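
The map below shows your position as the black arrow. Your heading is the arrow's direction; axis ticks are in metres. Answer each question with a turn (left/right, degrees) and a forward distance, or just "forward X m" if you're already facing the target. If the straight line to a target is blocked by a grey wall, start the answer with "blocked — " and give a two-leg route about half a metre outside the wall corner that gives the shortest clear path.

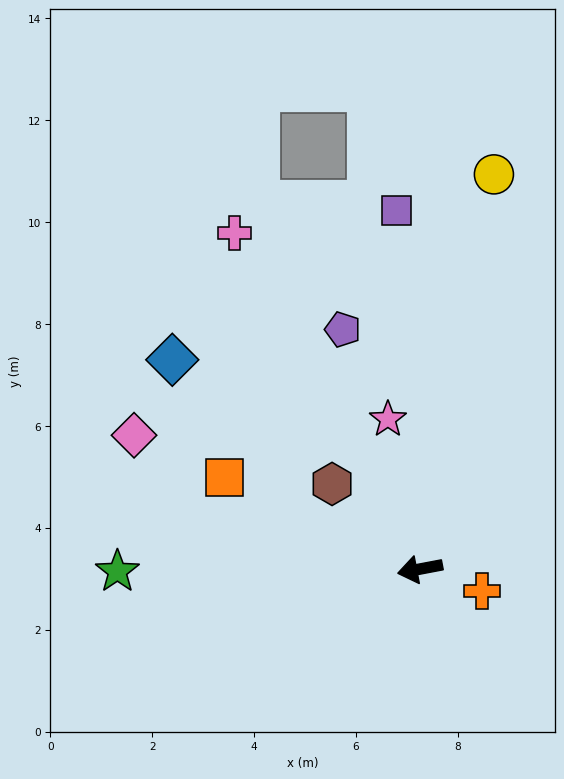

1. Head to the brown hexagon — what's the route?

turn right 55°, forward 2.4 m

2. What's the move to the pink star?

turn right 89°, forward 3.0 m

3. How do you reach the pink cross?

turn right 72°, forward 7.5 m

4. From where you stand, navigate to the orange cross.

turn left 150°, forward 1.3 m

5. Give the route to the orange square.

turn right 36°, forward 4.2 m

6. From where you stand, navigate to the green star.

turn right 10°, forward 5.9 m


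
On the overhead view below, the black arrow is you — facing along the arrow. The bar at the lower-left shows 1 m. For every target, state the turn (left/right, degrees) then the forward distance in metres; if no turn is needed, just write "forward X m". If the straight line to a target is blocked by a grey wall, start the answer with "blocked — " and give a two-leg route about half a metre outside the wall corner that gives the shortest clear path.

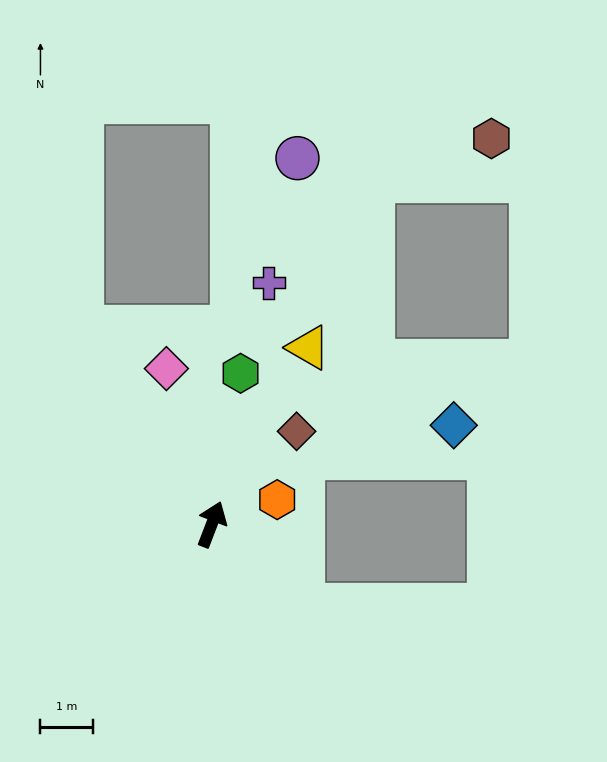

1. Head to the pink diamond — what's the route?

turn left 37°, forward 3.1 m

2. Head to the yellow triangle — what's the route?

turn right 8°, forward 3.8 m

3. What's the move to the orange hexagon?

turn right 48°, forward 1.3 m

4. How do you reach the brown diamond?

turn right 21°, forward 2.4 m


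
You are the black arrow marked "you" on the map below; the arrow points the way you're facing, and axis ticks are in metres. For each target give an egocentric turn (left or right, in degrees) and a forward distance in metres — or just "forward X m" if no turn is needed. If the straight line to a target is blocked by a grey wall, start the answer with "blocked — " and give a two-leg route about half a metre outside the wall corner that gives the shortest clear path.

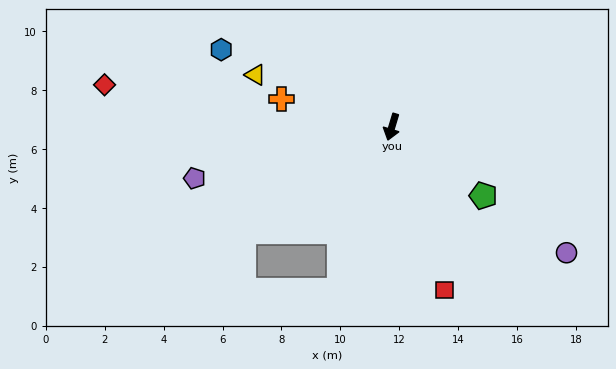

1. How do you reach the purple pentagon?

turn right 59°, forward 6.9 m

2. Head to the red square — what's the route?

turn left 35°, forward 5.8 m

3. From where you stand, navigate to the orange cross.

turn right 88°, forward 3.9 m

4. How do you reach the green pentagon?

turn left 70°, forward 3.9 m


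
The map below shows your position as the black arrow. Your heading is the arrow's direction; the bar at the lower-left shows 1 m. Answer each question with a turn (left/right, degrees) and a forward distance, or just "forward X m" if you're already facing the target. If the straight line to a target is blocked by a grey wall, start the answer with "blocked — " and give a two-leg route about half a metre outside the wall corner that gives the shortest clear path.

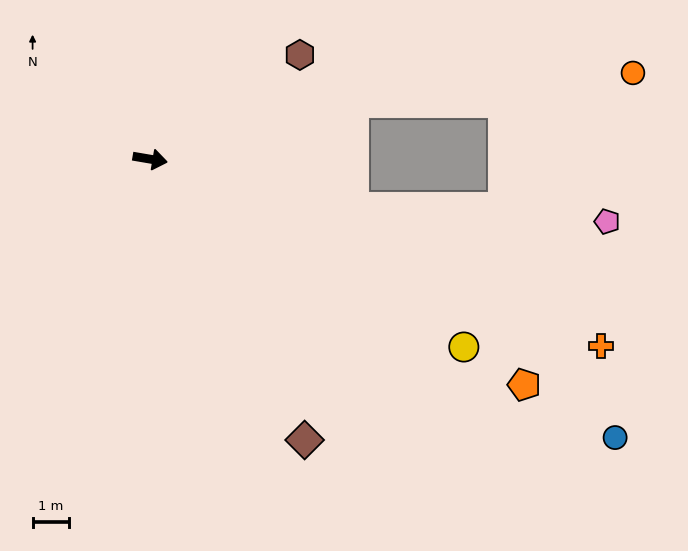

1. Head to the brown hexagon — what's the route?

turn left 45°, forward 5.0 m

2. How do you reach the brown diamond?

turn right 52°, forward 8.7 m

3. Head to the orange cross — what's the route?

turn right 13°, forward 13.3 m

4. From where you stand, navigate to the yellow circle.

turn right 21°, forward 9.9 m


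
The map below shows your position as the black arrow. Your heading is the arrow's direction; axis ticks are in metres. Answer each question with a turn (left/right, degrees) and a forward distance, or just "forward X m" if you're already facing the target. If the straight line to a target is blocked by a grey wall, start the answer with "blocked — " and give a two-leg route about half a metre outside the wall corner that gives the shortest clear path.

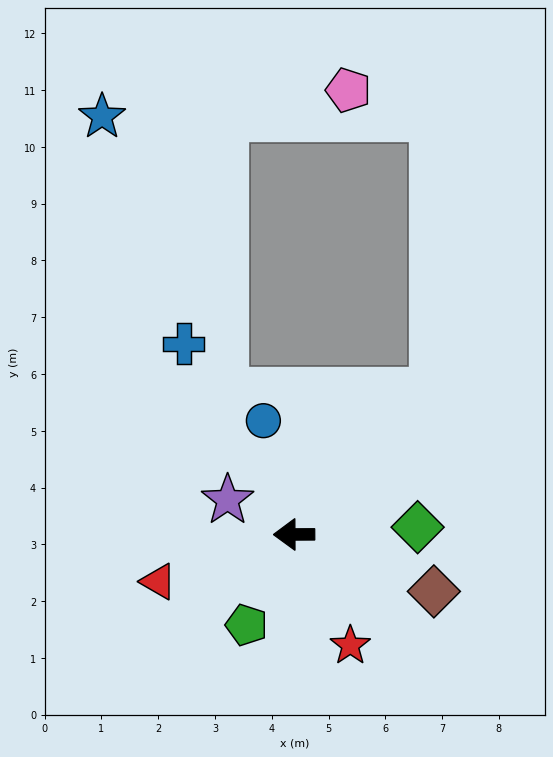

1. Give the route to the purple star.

turn right 28°, forward 1.3 m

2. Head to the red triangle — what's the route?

turn left 19°, forward 2.5 m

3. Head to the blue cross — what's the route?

turn right 60°, forward 3.9 m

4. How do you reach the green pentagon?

turn left 62°, forward 1.8 m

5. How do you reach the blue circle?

turn right 75°, forward 2.1 m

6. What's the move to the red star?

turn left 117°, forward 2.2 m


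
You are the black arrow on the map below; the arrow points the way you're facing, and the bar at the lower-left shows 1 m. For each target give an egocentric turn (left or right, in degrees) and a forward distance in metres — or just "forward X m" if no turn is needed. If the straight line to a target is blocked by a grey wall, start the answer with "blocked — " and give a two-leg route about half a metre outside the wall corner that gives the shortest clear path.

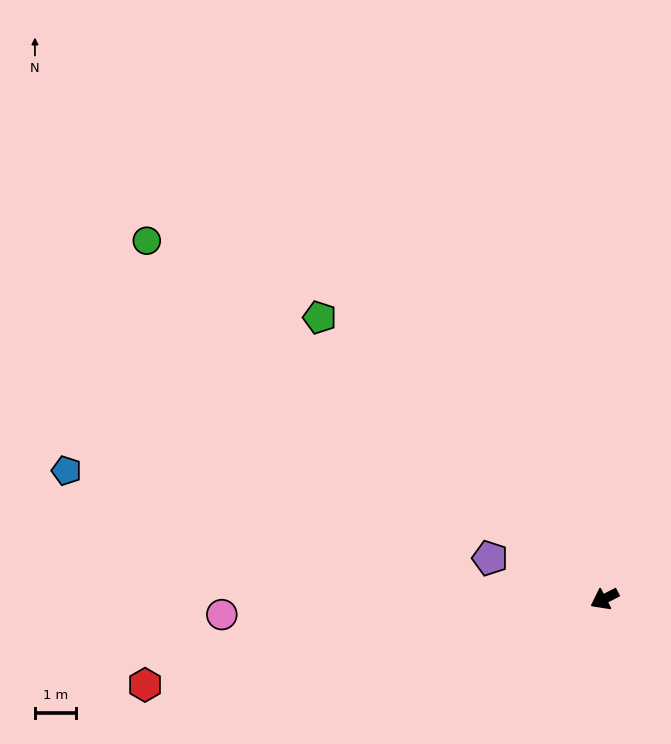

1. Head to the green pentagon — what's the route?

turn right 72°, forward 9.8 m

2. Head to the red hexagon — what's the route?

turn right 17°, forward 11.4 m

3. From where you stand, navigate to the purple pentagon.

turn right 47°, forward 3.0 m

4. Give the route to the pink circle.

turn right 25°, forward 9.4 m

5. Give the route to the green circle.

turn right 65°, forward 14.2 m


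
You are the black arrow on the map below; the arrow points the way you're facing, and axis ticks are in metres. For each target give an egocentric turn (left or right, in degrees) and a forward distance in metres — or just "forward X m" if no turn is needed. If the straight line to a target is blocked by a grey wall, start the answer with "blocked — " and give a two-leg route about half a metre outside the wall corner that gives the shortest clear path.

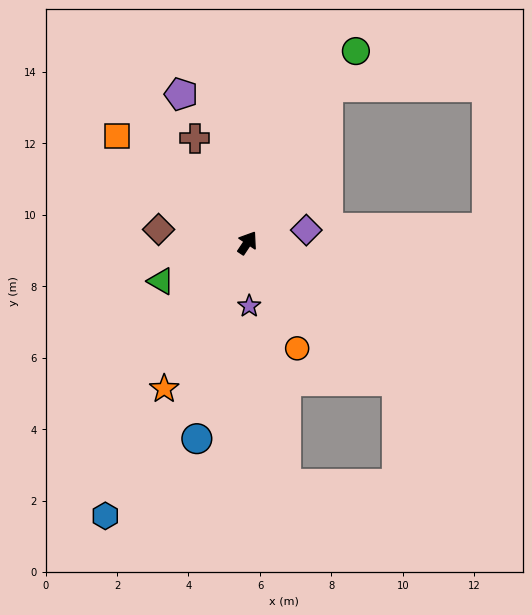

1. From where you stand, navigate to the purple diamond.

turn right 44°, forward 1.7 m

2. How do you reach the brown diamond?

turn left 115°, forward 2.5 m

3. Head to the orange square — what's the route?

turn left 84°, forward 4.7 m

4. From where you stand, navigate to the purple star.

turn right 145°, forward 1.8 m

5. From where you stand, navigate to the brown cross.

turn left 60°, forward 3.3 m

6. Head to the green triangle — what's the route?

turn left 148°, forward 2.6 m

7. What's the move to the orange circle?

turn right 121°, forward 3.3 m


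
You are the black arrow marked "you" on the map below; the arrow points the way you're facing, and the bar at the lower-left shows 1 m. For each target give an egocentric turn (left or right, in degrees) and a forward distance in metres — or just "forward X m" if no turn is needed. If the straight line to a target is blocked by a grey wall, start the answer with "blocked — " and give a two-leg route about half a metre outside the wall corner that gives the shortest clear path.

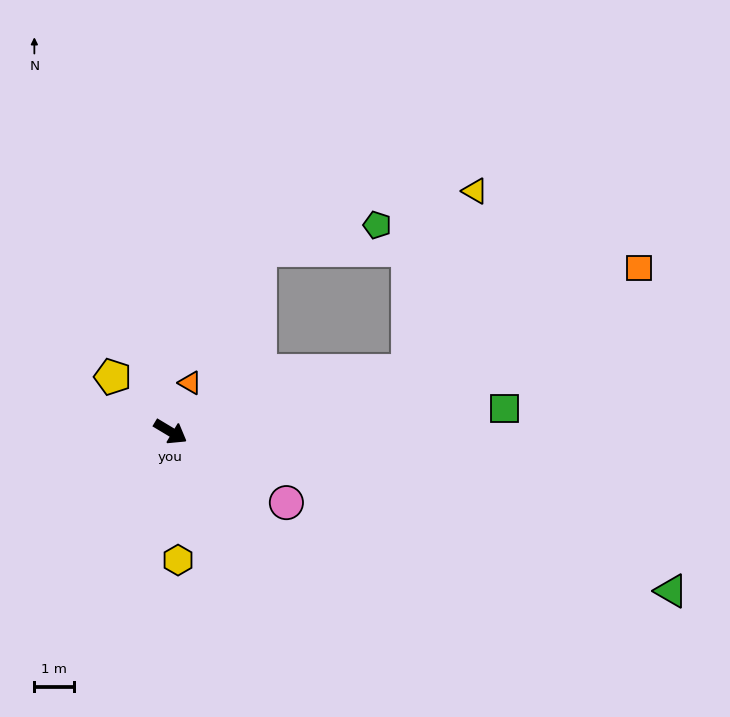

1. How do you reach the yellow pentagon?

turn left 167°, forward 2.0 m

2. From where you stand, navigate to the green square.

turn left 35°, forward 8.5 m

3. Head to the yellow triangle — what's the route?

blocked — turn left 45°, forward 6.2 m, then turn left 55°, forward 4.9 m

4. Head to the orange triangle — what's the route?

turn left 99°, forward 1.3 m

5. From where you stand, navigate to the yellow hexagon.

turn right 56°, forward 3.3 m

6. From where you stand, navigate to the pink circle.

forward 3.5 m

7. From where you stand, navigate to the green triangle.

turn left 13°, forward 13.4 m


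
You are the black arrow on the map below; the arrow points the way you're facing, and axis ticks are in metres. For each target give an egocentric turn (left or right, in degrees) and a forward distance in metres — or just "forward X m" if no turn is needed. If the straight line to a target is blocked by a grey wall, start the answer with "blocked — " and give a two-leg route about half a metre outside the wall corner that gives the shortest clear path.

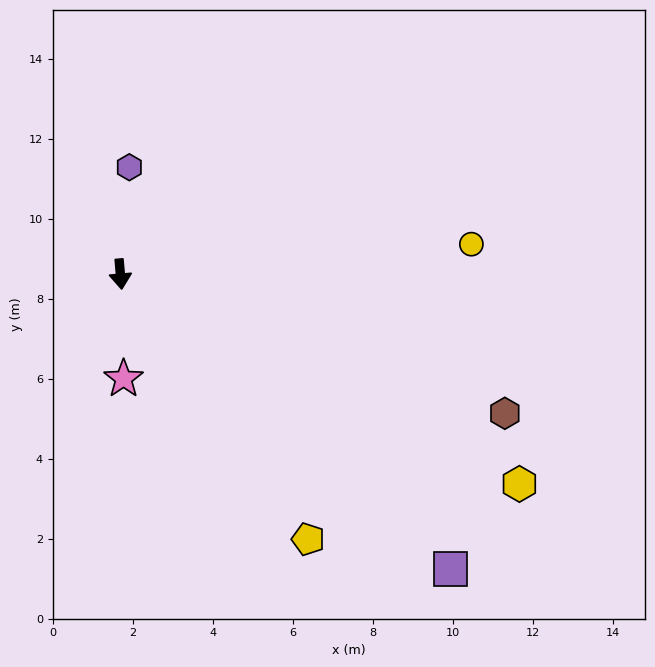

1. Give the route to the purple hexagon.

turn left 170°, forward 2.7 m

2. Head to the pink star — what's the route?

turn right 3°, forward 2.6 m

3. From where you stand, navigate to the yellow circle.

turn left 90°, forward 8.8 m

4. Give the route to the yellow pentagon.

turn left 30°, forward 8.1 m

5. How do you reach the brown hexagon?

turn left 65°, forward 10.2 m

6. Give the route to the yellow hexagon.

turn left 57°, forward 11.3 m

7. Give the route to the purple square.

turn left 43°, forward 11.1 m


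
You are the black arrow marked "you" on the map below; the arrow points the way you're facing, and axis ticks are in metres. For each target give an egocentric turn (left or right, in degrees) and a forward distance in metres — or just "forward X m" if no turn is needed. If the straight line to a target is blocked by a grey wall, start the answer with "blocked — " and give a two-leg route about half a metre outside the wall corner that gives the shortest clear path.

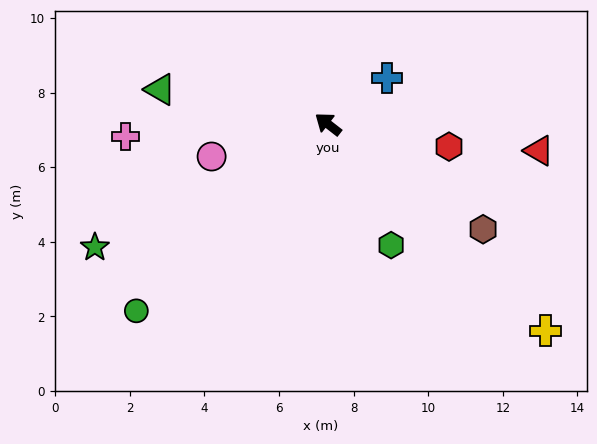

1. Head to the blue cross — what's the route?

turn right 104°, forward 2.0 m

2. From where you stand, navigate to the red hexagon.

turn right 153°, forward 3.3 m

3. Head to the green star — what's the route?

turn left 66°, forward 7.1 m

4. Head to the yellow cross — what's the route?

turn left 174°, forward 8.0 m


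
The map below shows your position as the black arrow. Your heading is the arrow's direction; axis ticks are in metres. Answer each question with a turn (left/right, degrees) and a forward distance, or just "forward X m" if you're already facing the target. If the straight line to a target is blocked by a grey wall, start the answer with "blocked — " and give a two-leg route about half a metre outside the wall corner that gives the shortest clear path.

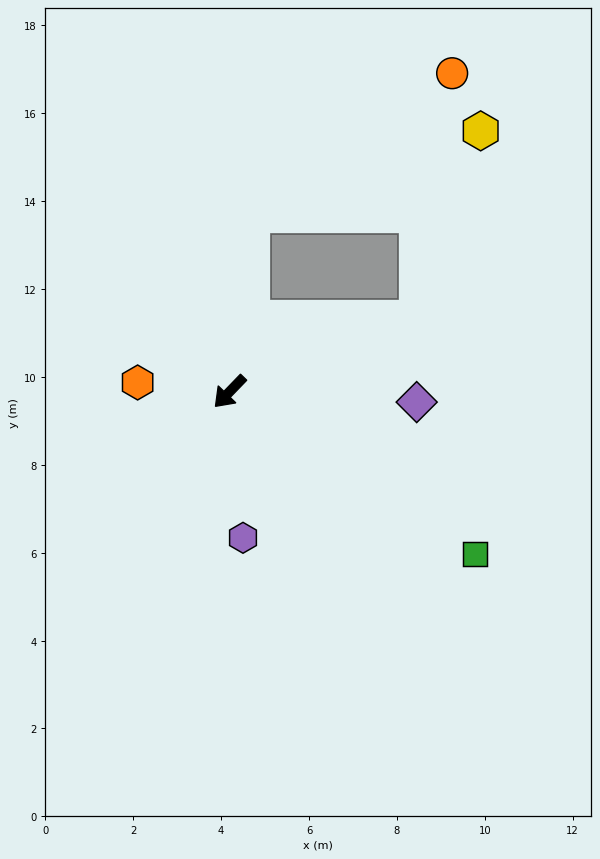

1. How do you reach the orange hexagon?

turn right 52°, forward 2.1 m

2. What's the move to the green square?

turn left 101°, forward 6.7 m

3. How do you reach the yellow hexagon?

blocked — turn left 155°, forward 4.6 m, then turn left 51°, forward 4.5 m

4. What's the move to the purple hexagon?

turn left 49°, forward 3.3 m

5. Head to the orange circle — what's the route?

blocked — turn right 143°, forward 4.1 m, then turn right 48°, forward 5.6 m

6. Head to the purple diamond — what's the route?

turn left 131°, forward 4.3 m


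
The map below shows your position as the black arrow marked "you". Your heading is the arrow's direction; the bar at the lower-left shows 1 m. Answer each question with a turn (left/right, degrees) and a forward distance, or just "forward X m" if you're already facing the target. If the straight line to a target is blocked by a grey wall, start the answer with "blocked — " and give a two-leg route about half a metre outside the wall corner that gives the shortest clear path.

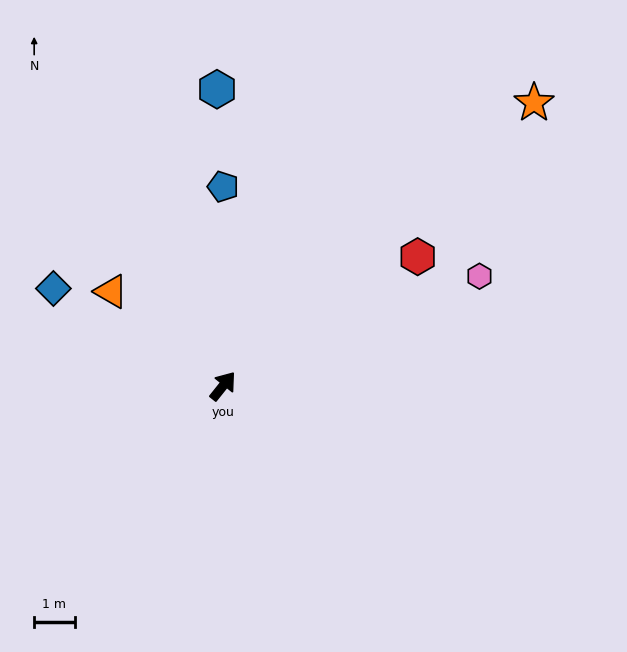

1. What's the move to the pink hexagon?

turn right 28°, forward 6.9 m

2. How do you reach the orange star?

turn right 9°, forward 10.4 m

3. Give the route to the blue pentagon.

turn left 39°, forward 4.9 m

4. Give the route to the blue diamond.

turn left 99°, forward 4.9 m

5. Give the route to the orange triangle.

turn left 88°, forward 3.6 m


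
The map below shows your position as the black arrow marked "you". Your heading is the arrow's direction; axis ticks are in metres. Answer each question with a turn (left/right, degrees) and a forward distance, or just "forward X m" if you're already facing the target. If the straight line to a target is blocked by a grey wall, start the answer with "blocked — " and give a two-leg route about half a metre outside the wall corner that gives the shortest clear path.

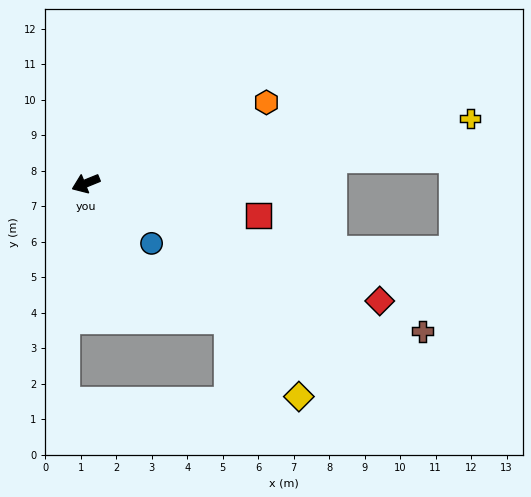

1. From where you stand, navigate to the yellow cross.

turn left 167°, forward 11.0 m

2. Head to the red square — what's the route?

turn left 147°, forward 4.9 m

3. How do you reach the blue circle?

turn left 115°, forward 2.5 m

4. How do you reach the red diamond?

turn left 136°, forward 8.9 m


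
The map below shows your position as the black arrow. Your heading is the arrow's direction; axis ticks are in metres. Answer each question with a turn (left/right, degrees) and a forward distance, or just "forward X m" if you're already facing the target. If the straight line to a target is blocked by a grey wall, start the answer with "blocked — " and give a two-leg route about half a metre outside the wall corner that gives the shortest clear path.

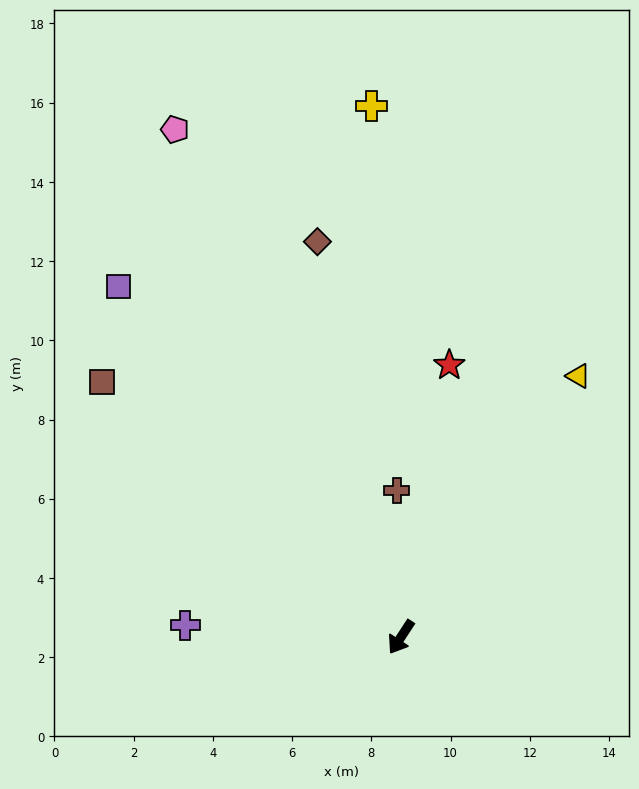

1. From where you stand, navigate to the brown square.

turn right 97°, forward 9.9 m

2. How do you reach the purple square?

turn right 108°, forward 11.4 m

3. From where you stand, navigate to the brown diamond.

turn right 135°, forward 10.2 m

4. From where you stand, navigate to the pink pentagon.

turn right 123°, forward 14.0 m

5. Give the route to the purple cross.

turn right 60°, forward 5.5 m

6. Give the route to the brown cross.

turn right 145°, forward 3.7 m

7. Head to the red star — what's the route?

turn right 157°, forward 7.0 m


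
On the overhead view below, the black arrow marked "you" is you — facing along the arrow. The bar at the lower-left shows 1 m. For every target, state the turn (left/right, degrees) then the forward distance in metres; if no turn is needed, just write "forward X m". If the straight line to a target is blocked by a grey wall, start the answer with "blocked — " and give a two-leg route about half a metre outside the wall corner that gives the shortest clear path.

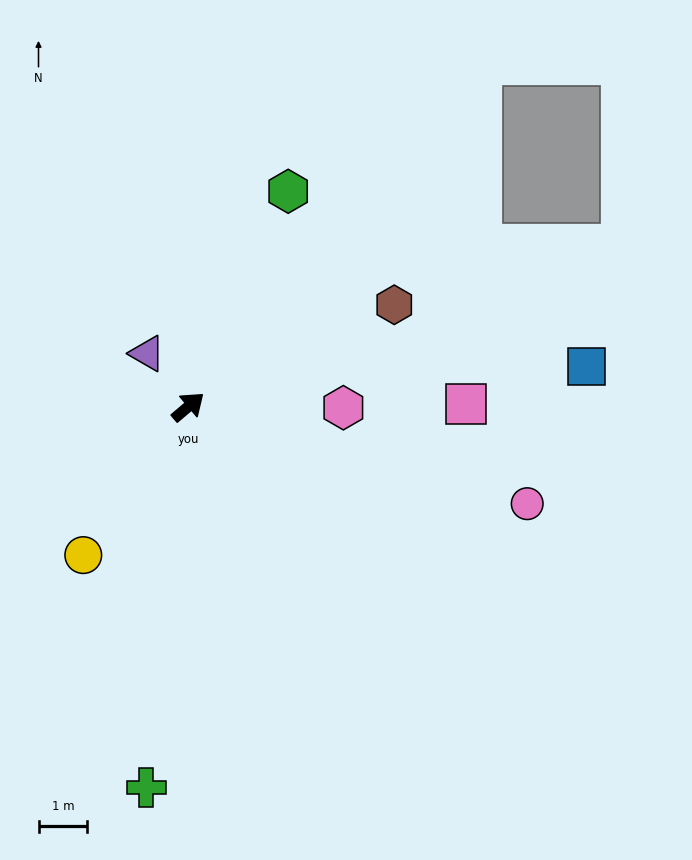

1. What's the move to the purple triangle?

turn left 87°, forward 1.4 m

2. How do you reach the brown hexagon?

turn right 14°, forward 4.7 m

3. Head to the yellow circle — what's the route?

turn right 166°, forward 3.7 m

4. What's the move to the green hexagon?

turn left 25°, forward 4.9 m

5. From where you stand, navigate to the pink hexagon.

turn right 41°, forward 3.2 m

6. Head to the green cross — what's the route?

turn right 137°, forward 7.9 m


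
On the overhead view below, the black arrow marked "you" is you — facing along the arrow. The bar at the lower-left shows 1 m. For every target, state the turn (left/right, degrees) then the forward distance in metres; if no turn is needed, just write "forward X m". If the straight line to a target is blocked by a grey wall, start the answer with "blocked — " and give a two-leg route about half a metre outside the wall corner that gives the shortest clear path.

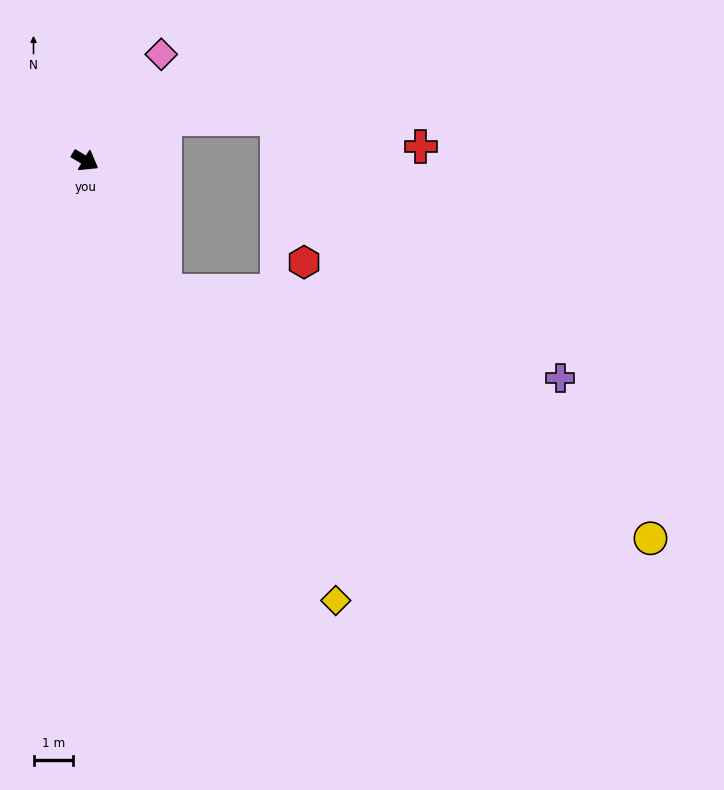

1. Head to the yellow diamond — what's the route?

turn right 30°, forward 12.7 m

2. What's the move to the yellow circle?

blocked — turn right 28°, forward 3.8 m, then turn left 32°, forward 13.7 m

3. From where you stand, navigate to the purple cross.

blocked — turn right 28°, forward 3.8 m, then turn left 46°, forward 10.2 m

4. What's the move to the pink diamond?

turn left 85°, forward 3.3 m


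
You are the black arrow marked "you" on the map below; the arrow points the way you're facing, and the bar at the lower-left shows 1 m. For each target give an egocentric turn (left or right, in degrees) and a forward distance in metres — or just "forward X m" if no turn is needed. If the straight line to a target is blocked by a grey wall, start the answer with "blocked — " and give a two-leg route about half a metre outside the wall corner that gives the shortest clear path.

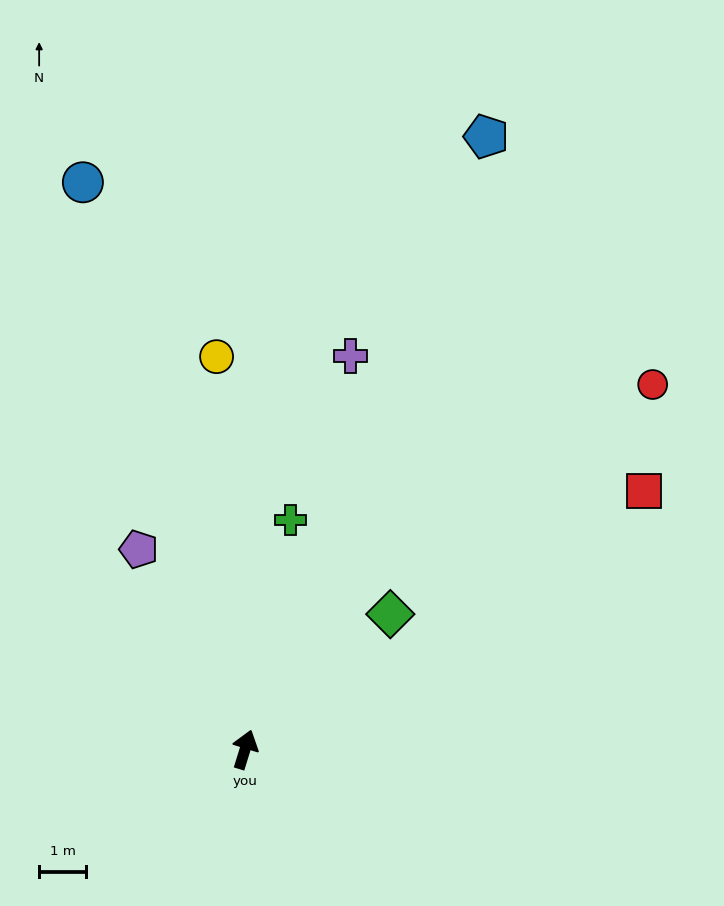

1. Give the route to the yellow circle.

turn left 21°, forward 8.3 m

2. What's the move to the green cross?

turn left 6°, forward 5.0 m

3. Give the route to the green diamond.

turn right 30°, forward 4.2 m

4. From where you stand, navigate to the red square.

turn right 40°, forward 10.1 m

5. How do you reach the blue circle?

turn left 33°, forward 12.5 m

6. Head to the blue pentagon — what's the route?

turn right 4°, forward 13.9 m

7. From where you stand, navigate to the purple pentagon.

turn left 45°, forward 4.8 m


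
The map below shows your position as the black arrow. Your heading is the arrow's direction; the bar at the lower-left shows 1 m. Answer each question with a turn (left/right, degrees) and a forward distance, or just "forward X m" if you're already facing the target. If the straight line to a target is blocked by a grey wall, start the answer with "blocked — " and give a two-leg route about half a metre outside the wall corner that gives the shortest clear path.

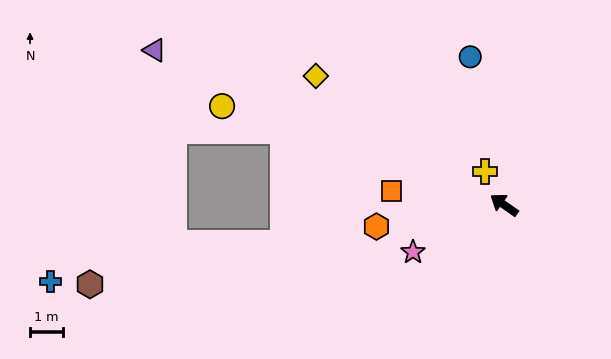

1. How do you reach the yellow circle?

turn left 16°, forward 9.0 m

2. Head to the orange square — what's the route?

turn left 28°, forward 3.4 m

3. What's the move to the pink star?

turn left 62°, forward 3.1 m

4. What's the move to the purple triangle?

turn left 11°, forward 11.6 m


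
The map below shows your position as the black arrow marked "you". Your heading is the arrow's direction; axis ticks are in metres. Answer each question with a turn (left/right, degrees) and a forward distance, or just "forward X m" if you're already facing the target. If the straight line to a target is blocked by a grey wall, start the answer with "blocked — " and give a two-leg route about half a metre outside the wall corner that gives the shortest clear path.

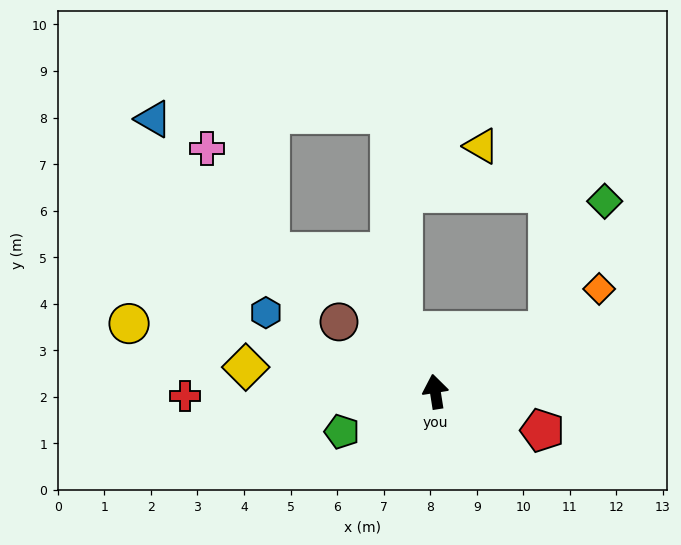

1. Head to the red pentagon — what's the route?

turn right 119°, forward 2.4 m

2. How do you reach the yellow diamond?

turn left 74°, forward 4.1 m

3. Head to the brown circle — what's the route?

turn left 45°, forward 2.6 m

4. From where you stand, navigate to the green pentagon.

turn left 104°, forward 2.2 m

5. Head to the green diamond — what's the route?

blocked — turn right 71°, forward 2.8 m, then turn left 39°, forward 3.0 m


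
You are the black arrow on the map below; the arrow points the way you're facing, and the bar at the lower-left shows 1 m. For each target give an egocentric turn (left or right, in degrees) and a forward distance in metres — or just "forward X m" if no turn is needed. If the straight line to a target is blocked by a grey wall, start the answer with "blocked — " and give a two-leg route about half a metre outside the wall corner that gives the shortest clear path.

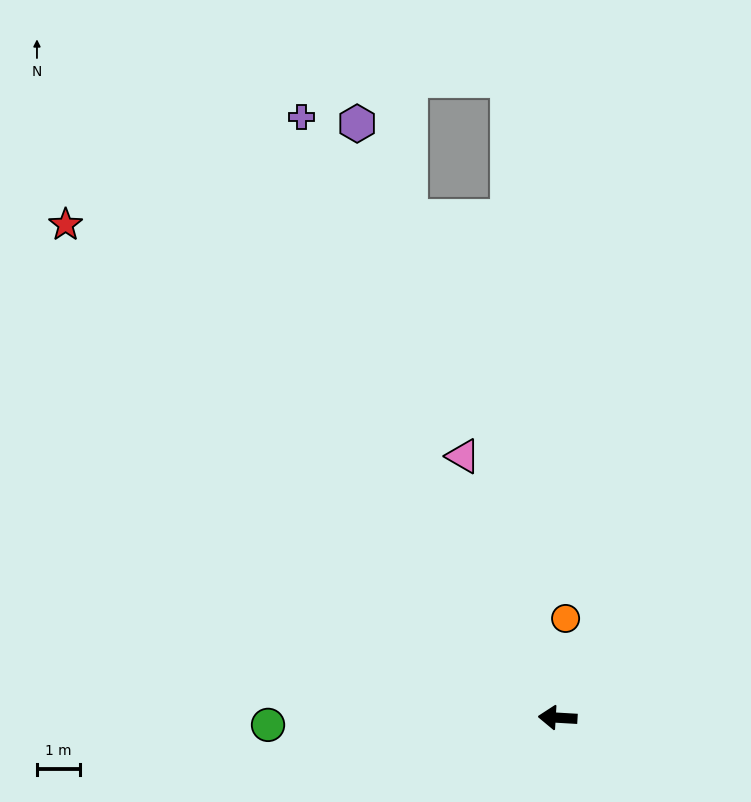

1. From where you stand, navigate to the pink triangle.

turn right 67°, forward 6.4 m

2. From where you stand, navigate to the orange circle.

turn right 91°, forward 2.3 m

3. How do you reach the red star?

turn right 42°, forward 16.1 m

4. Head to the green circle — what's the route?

turn left 5°, forward 6.7 m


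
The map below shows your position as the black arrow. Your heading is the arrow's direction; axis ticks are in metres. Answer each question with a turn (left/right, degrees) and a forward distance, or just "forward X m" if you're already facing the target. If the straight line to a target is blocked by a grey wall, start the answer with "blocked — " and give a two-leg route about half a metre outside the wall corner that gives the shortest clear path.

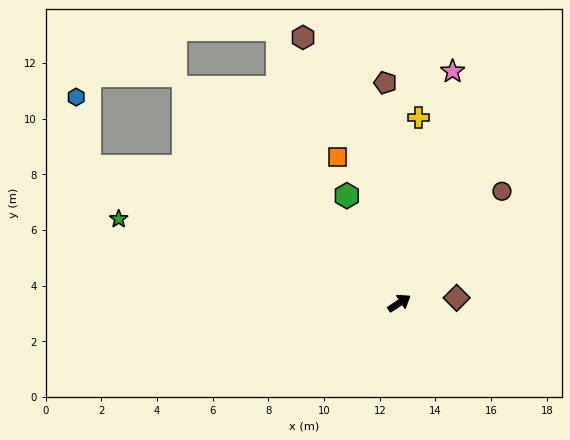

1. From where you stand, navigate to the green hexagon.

turn left 83°, forward 4.3 m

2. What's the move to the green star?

turn left 130°, forward 10.5 m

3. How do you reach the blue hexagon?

blocked — turn left 123°, forward 12.2 m, then turn right 55°, forward 2.5 m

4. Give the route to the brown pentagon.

turn left 61°, forward 7.9 m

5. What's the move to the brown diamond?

turn right 28°, forward 2.1 m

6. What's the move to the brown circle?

turn left 14°, forward 5.5 m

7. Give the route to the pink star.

turn left 44°, forward 8.5 m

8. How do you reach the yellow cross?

turn left 51°, forward 6.7 m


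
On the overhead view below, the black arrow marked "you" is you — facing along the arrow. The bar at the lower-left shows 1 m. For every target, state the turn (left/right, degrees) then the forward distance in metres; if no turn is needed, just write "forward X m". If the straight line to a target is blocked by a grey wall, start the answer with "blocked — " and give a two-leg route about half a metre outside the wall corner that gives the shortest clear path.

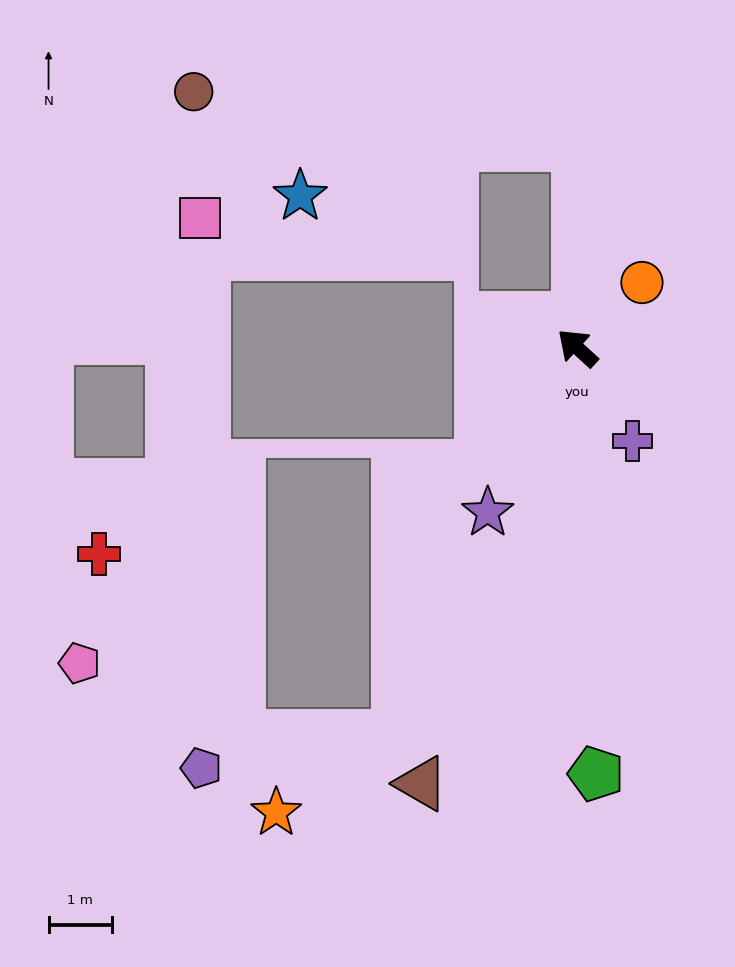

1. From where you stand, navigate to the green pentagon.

turn left 135°, forward 6.8 m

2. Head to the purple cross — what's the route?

turn left 163°, forward 1.7 m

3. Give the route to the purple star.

turn left 104°, forward 3.0 m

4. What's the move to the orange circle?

turn right 92°, forward 1.5 m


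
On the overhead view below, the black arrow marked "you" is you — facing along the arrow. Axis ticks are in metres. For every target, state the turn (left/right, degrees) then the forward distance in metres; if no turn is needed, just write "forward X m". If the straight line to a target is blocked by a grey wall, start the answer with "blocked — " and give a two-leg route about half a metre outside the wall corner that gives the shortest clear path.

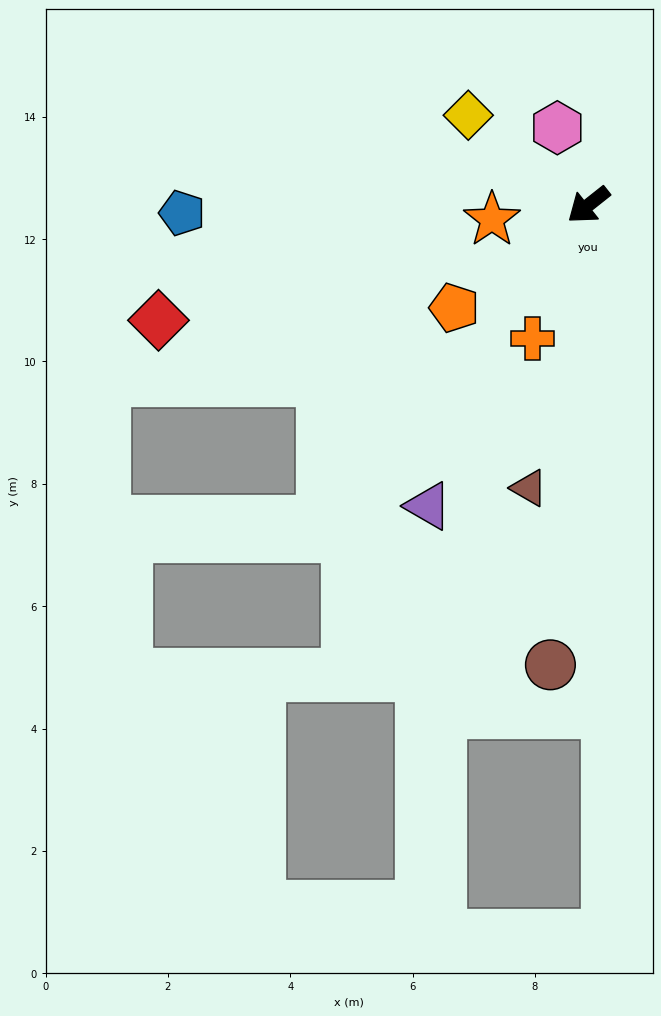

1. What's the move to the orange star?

turn right 30°, forward 1.6 m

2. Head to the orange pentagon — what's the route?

forward 2.8 m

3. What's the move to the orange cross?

turn left 29°, forward 2.4 m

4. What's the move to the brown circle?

turn left 47°, forward 7.5 m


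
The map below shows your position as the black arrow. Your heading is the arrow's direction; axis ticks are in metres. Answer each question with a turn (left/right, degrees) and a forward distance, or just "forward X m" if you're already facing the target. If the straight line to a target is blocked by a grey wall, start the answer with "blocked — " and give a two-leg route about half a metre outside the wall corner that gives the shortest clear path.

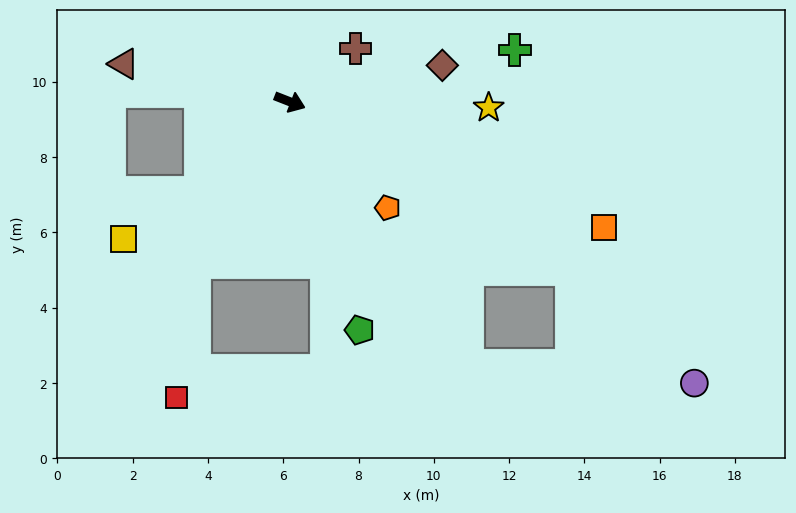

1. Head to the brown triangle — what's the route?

turn right 171°, forward 4.5 m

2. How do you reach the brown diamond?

turn left 35°, forward 4.2 m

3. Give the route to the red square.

blocked — turn right 99°, forward 5.0 m, then turn left 23°, forward 3.6 m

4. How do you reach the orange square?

forward 9.0 m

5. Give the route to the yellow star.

turn left 20°, forward 5.3 m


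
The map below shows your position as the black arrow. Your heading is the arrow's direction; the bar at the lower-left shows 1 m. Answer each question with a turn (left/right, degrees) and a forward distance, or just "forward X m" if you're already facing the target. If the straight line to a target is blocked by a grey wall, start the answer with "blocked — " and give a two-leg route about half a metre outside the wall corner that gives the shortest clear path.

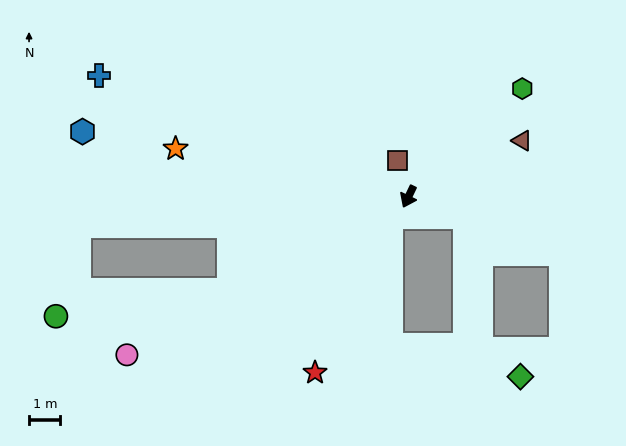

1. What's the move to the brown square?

turn right 138°, forward 1.2 m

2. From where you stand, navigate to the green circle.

blocked — turn right 36°, forward 6.4 m, then turn right 20°, forward 5.6 m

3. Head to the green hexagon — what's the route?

turn left 159°, forward 5.0 m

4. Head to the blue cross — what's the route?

turn right 86°, forward 10.6 m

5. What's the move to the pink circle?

turn right 35°, forward 10.3 m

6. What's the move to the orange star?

turn right 76°, forward 7.6 m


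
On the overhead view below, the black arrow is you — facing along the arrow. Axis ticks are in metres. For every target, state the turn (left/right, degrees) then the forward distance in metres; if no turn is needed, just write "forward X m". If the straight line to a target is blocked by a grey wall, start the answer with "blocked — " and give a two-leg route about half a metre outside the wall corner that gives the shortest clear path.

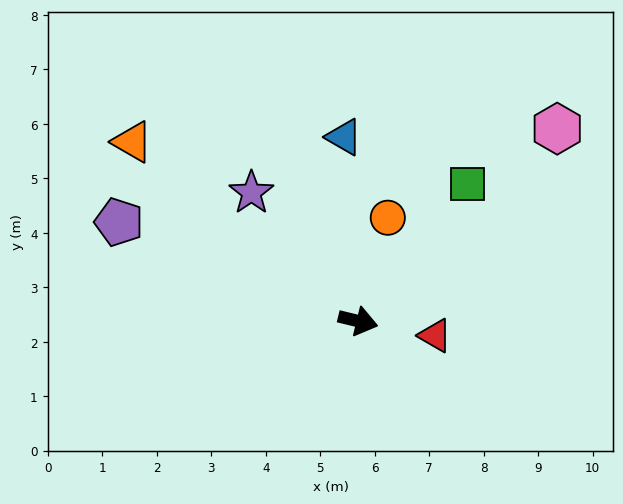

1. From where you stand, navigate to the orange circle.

turn left 88°, forward 2.0 m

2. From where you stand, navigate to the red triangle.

turn left 3°, forward 1.4 m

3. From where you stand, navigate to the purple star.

turn left 143°, forward 3.1 m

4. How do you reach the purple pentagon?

turn left 171°, forward 4.8 m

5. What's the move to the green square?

turn left 65°, forward 3.2 m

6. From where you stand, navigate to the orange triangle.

turn left 155°, forward 5.3 m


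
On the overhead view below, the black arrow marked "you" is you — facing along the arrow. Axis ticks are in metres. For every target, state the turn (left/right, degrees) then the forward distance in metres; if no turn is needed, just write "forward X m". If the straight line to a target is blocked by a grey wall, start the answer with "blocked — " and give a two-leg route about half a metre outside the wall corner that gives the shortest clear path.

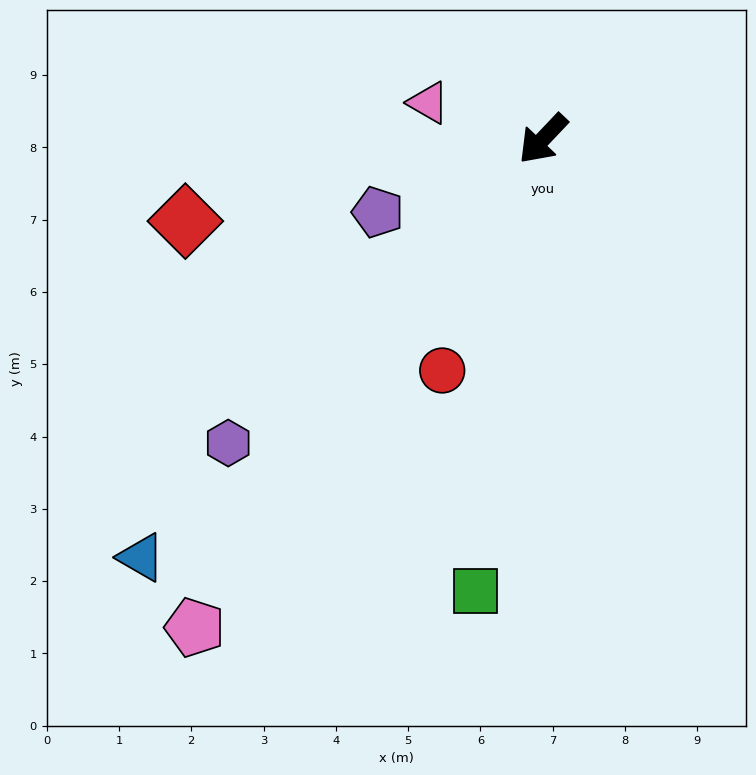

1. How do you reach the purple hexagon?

turn right 3°, forward 6.1 m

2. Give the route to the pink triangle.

turn right 64°, forward 1.7 m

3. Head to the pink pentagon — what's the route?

turn left 8°, forward 8.3 m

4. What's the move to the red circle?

turn left 20°, forward 3.5 m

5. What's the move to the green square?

turn left 35°, forward 6.3 m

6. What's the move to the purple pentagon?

turn right 23°, forward 2.5 m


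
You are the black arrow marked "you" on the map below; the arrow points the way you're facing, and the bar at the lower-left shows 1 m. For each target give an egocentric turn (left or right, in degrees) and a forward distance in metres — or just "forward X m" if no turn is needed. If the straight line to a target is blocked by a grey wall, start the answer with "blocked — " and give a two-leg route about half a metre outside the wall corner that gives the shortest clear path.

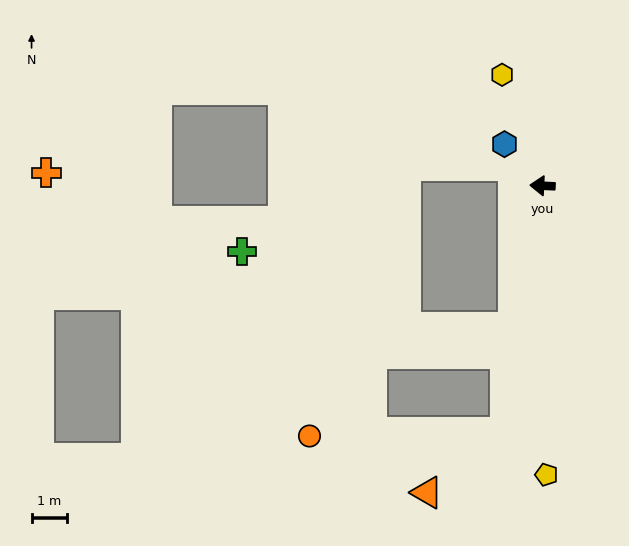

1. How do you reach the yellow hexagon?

turn right 67°, forward 3.3 m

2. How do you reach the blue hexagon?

turn right 45°, forward 1.6 m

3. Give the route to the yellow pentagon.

turn left 93°, forward 8.1 m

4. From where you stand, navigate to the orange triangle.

blocked — turn left 84°, forward 7.0 m, then turn right 44°, forward 2.7 m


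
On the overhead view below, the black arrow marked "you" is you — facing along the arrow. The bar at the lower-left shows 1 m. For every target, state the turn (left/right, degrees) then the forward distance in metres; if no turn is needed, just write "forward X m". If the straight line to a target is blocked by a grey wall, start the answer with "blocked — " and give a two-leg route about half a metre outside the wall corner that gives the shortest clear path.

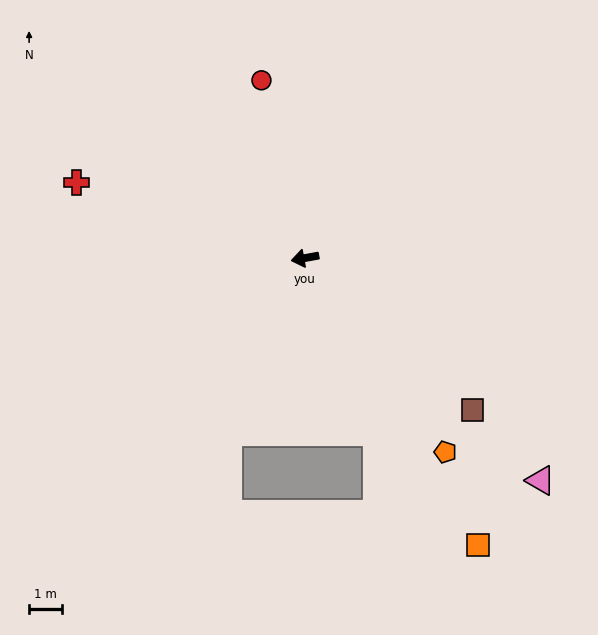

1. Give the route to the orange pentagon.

turn left 115°, forward 7.3 m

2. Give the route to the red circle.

turn right 87°, forward 5.6 m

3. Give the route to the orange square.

turn left 111°, forward 10.3 m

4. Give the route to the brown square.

turn left 127°, forward 6.9 m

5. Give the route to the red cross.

turn right 29°, forward 7.4 m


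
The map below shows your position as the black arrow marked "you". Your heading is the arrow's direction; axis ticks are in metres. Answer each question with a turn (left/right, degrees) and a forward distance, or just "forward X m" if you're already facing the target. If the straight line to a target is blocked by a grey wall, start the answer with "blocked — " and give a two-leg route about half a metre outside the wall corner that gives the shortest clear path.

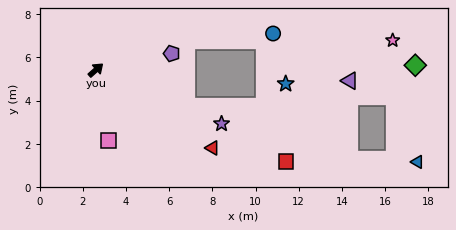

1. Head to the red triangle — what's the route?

turn right 75°, forward 6.5 m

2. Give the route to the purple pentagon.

turn right 29°, forward 3.6 m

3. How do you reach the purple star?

turn right 65°, forward 6.3 m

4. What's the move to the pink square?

turn right 122°, forward 3.3 m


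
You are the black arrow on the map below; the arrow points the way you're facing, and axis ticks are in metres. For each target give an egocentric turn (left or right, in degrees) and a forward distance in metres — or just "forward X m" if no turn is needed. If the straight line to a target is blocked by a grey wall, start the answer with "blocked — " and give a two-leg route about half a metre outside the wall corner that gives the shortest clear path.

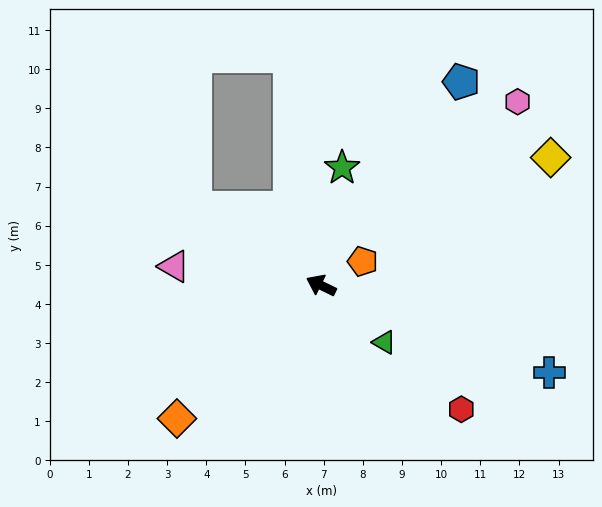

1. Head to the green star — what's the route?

turn right 74°, forward 3.1 m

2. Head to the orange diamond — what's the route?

turn left 69°, forward 5.0 m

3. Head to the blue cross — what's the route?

turn right 175°, forward 6.2 m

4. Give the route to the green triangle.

turn left 164°, forward 2.2 m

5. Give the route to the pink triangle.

turn left 19°, forward 3.8 m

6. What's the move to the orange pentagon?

turn right 124°, forward 1.2 m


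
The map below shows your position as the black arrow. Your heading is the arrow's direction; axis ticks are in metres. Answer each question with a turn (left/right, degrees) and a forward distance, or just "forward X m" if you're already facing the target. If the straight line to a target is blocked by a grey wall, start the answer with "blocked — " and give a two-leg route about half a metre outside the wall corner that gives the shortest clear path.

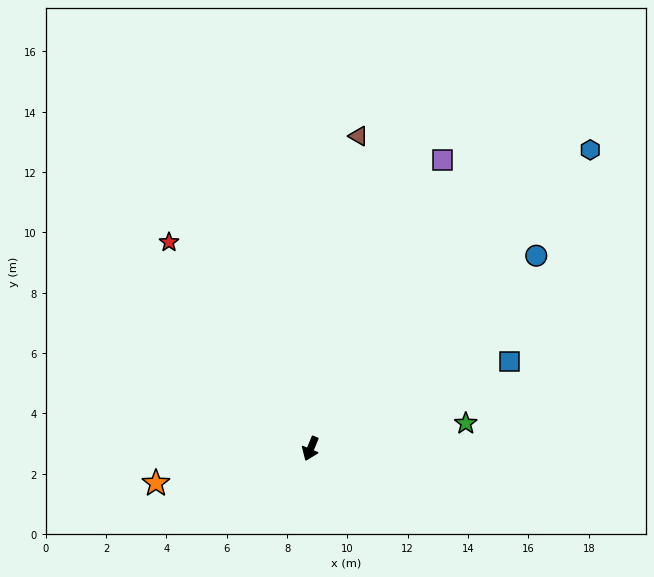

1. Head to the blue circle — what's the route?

turn left 153°, forward 9.8 m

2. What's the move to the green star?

turn left 122°, forward 5.2 m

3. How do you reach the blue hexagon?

turn left 159°, forward 13.6 m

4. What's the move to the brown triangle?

turn right 166°, forward 10.5 m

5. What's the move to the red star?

turn right 123°, forward 8.3 m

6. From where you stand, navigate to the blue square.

turn left 136°, forward 7.2 m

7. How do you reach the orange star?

turn right 55°, forward 5.3 m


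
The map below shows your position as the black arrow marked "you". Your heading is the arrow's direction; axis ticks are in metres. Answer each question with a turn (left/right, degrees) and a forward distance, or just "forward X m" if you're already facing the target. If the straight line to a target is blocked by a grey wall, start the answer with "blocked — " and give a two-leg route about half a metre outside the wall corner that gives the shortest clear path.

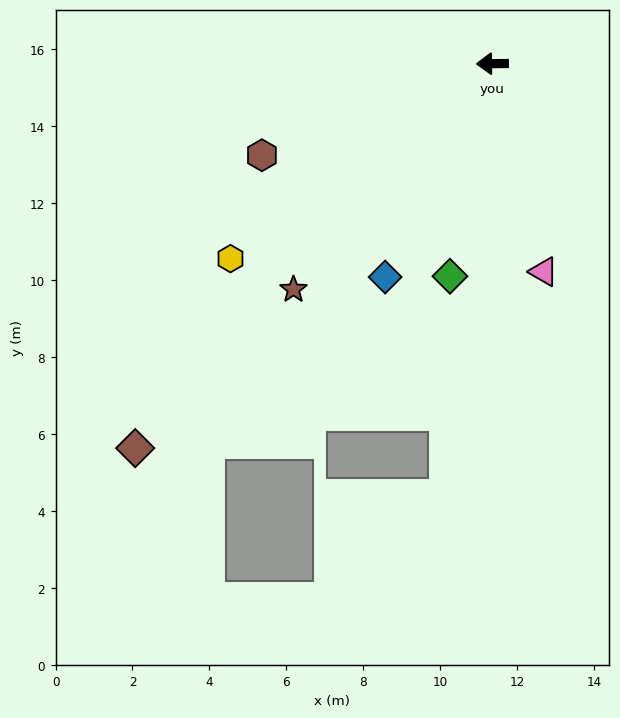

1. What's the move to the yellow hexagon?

turn left 36°, forward 8.5 m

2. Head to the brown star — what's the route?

turn left 48°, forward 7.8 m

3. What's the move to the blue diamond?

turn left 63°, forward 6.2 m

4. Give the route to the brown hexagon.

turn left 21°, forward 6.4 m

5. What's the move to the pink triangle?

turn left 103°, forward 5.6 m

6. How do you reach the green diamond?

turn left 78°, forward 5.6 m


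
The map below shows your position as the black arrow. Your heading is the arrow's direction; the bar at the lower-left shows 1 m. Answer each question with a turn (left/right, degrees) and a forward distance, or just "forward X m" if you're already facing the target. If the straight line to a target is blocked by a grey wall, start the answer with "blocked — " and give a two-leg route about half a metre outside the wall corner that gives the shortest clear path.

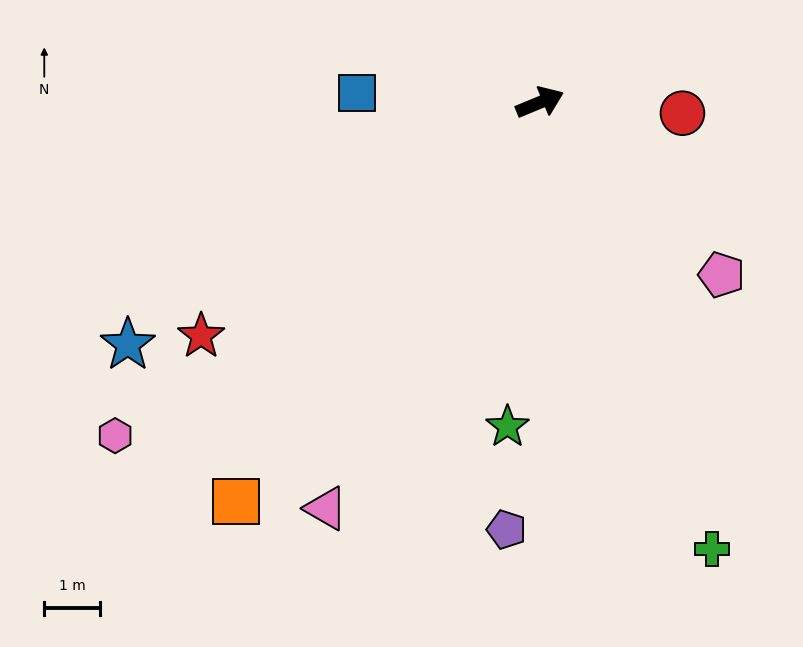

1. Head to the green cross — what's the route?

turn right 91°, forward 8.7 m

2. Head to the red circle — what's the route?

turn right 27°, forward 2.6 m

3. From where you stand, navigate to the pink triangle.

turn right 140°, forward 8.3 m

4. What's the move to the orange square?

turn right 150°, forward 9.1 m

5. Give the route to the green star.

turn right 118°, forward 5.9 m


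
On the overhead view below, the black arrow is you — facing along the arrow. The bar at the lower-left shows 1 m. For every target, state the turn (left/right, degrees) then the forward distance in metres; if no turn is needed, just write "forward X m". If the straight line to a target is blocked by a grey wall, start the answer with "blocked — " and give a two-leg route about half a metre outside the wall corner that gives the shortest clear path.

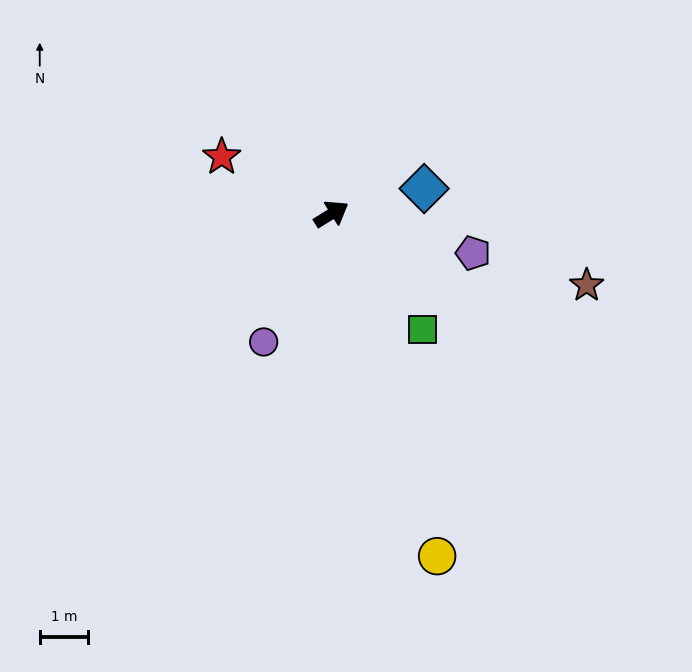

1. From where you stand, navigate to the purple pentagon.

turn right 47°, forward 3.1 m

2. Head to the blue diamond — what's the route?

turn right 16°, forward 2.0 m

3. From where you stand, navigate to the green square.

turn right 83°, forward 3.1 m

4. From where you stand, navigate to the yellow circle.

turn right 105°, forward 7.4 m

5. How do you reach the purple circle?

turn right 150°, forward 3.0 m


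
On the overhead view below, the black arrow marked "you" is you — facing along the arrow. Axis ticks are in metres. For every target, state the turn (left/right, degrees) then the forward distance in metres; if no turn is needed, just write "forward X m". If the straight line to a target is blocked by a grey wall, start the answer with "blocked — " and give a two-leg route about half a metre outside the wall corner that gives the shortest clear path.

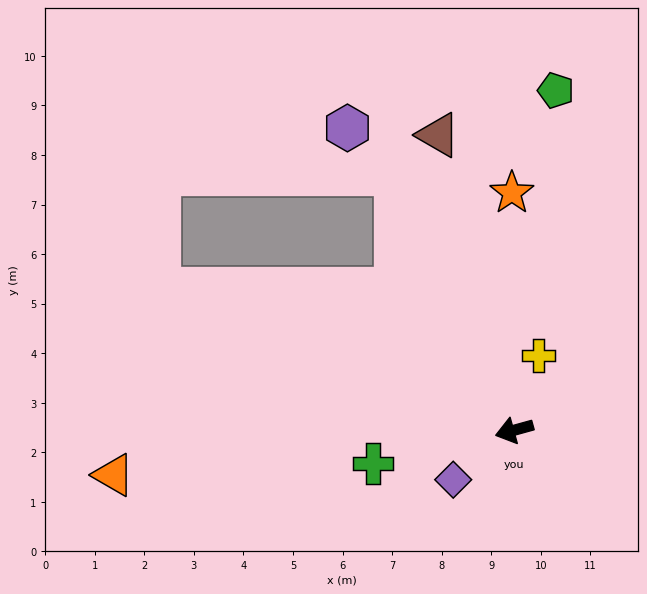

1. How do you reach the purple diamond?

turn left 24°, forward 1.6 m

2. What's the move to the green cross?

turn right 2°, forward 2.9 m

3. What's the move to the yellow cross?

turn right 123°, forward 1.6 m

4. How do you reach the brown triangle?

turn right 91°, forward 6.1 m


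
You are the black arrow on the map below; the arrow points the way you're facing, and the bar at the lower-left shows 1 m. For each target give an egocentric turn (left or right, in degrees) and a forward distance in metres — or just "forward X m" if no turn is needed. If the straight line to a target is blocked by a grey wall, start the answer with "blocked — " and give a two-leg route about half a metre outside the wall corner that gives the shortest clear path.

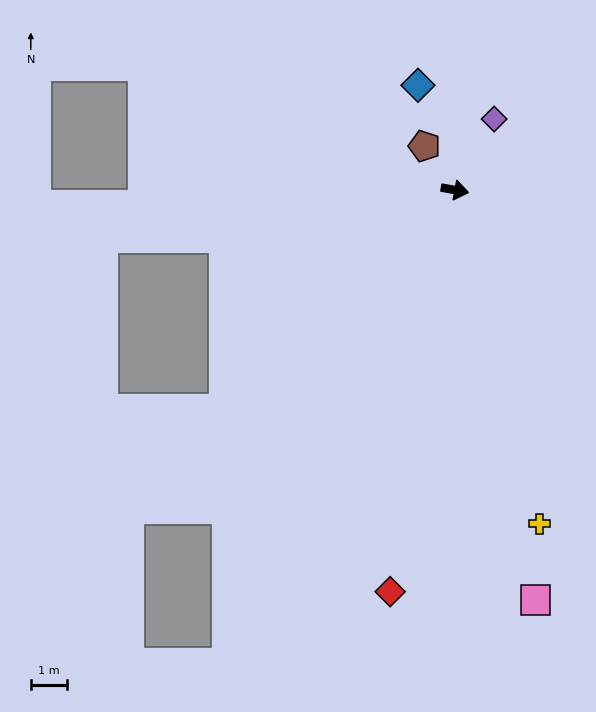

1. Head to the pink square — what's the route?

turn right 68°, forward 11.5 m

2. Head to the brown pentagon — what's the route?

turn left 135°, forward 1.5 m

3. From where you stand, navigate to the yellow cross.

turn right 65°, forward 9.5 m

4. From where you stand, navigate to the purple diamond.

turn left 71°, forward 2.2 m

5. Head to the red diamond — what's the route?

turn right 89°, forward 11.2 m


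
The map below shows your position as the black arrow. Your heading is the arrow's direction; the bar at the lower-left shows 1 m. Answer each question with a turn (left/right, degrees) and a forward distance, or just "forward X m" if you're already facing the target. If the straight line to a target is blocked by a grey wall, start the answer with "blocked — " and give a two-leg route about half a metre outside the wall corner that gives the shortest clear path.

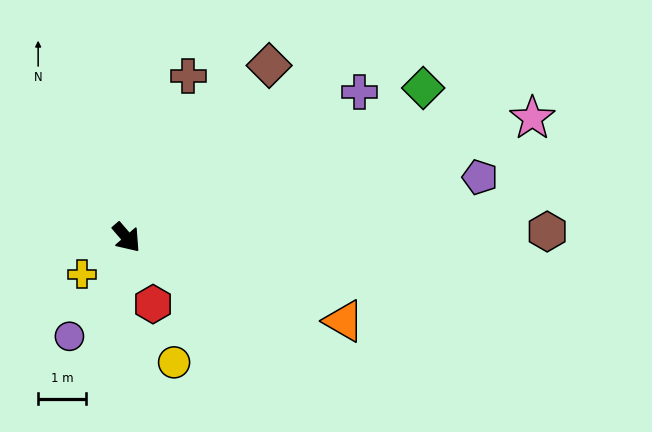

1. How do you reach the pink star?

turn left 66°, forward 8.8 m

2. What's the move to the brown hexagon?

turn left 50°, forward 8.7 m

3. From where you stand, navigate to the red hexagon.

turn right 19°, forward 1.5 m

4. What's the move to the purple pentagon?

turn left 59°, forward 7.5 m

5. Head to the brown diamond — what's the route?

turn left 100°, forward 4.6 m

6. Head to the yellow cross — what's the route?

turn right 91°, forward 1.2 m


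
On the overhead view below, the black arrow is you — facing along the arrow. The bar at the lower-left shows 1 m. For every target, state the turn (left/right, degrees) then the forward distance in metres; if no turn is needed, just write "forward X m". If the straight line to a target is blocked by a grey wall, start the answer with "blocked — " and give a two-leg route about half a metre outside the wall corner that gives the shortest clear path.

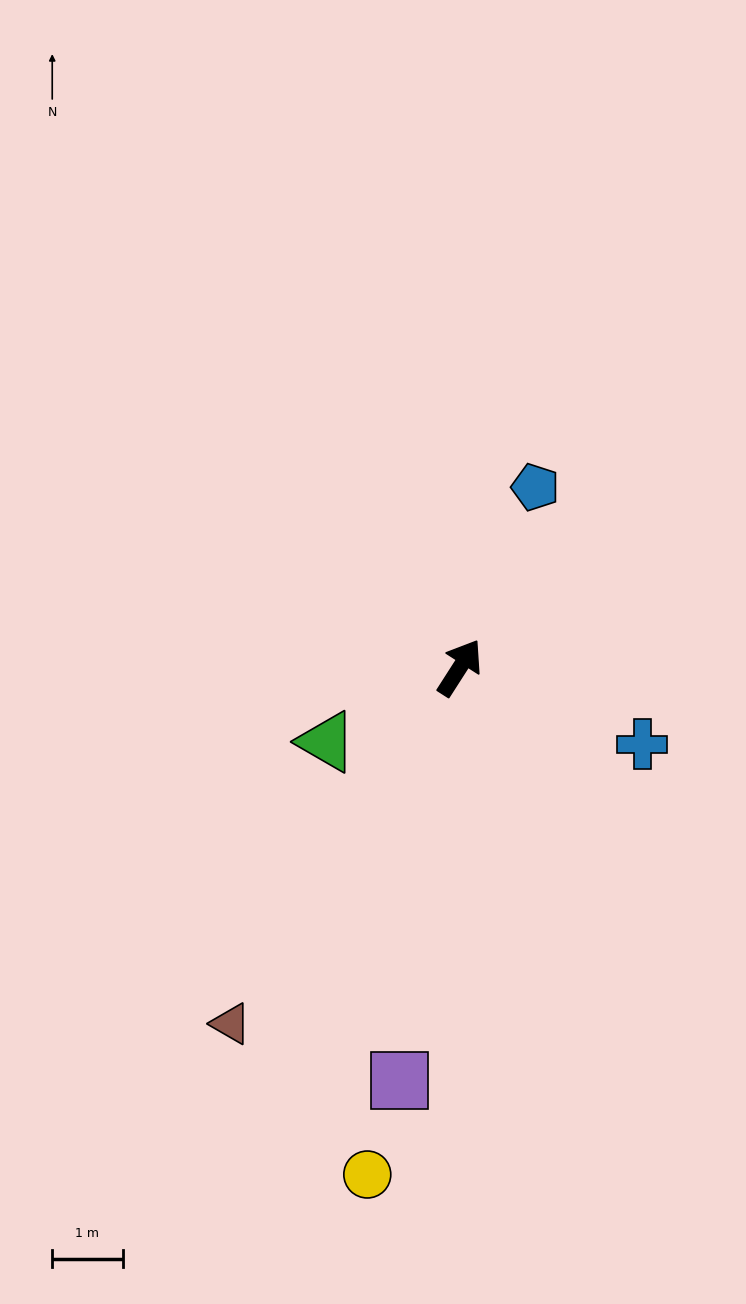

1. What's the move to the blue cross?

turn right 80°, forward 2.8 m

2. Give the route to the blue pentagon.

turn left 10°, forward 2.8 m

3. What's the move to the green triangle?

turn left 152°, forward 2.2 m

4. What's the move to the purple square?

turn right 156°, forward 5.9 m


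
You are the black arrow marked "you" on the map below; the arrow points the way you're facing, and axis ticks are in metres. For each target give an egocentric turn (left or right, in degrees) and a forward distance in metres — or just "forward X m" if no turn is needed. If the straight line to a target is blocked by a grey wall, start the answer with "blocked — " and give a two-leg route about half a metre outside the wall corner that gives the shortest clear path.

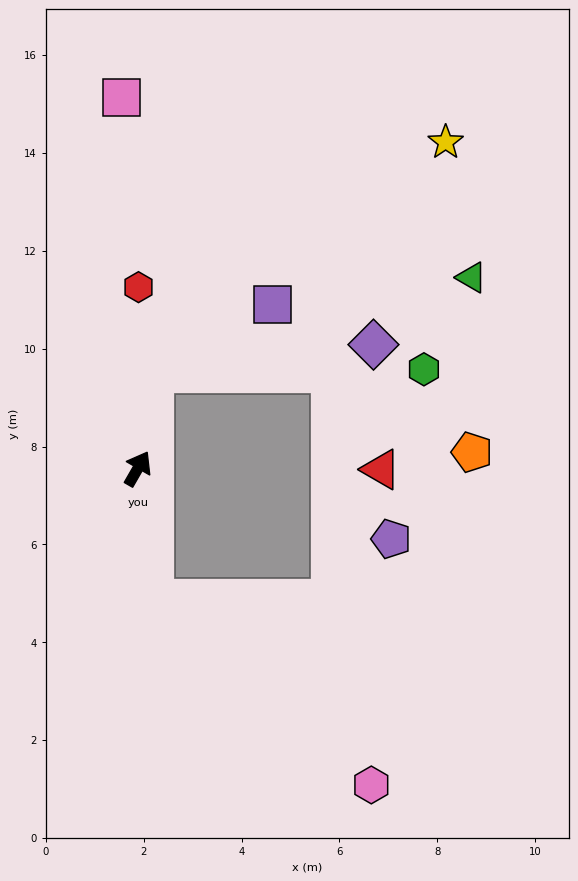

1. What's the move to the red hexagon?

turn left 30°, forward 3.7 m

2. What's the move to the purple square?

blocked — turn left 21°, forward 2.0 m, then turn right 52°, forward 2.8 m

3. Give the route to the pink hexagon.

blocked — turn right 144°, forward 2.7 m, then turn left 44°, forward 5.9 m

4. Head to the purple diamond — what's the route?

blocked — turn left 21°, forward 2.0 m, then turn right 74°, forward 4.5 m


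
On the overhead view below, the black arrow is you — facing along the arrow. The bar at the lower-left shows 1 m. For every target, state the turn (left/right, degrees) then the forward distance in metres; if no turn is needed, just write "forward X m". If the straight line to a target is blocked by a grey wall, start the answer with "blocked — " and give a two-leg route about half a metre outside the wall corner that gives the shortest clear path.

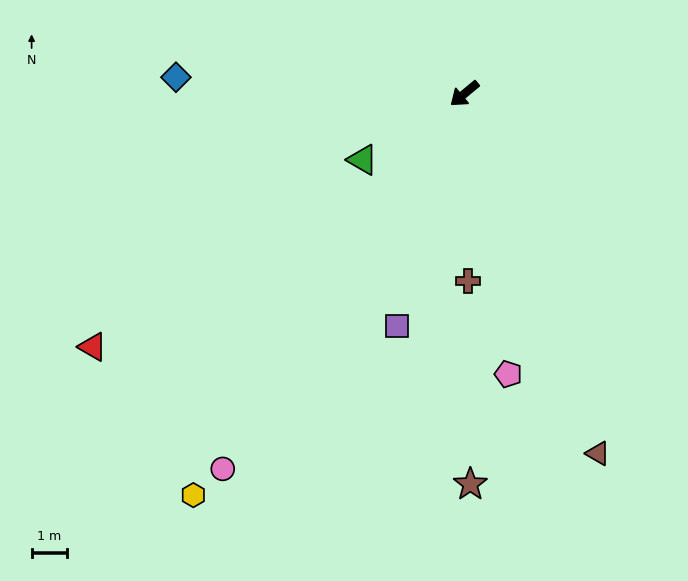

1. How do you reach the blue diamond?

turn right 43°, forward 8.1 m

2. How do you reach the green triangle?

turn right 7°, forward 3.4 m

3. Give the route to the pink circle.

turn left 18°, forward 12.5 m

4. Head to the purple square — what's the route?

turn left 34°, forward 6.7 m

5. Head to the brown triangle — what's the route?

turn left 71°, forward 10.7 m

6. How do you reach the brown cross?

turn left 51°, forward 5.2 m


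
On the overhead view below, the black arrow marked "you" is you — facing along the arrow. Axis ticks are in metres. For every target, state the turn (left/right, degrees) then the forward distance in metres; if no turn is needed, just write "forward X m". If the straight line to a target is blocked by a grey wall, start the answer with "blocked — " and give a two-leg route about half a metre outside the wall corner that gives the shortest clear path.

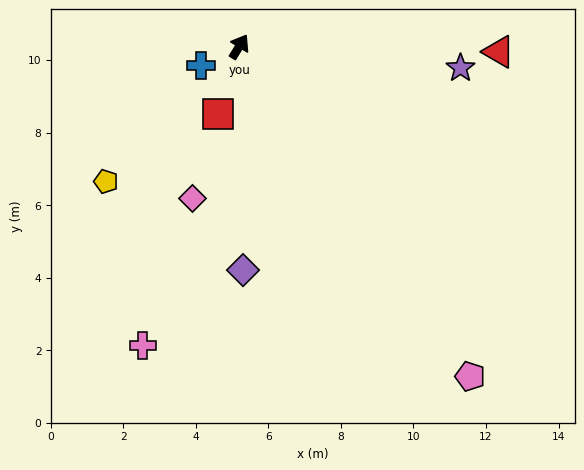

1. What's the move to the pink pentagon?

turn right 113°, forward 11.1 m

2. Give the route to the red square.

turn right 166°, forward 2.0 m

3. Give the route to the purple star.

turn right 64°, forward 6.1 m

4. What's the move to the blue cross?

turn left 148°, forward 1.2 m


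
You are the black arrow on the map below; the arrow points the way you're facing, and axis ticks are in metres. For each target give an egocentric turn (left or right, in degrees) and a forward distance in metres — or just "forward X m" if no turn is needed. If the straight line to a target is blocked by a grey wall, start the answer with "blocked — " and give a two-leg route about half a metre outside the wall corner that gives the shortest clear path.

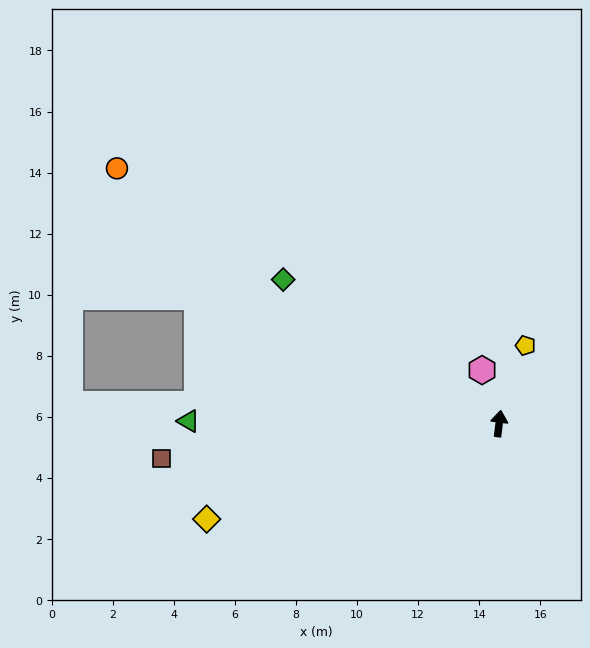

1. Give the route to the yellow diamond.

turn left 115°, forward 10.1 m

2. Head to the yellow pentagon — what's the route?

turn right 12°, forward 2.7 m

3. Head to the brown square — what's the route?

turn left 103°, forward 11.1 m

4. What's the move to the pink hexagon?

turn left 25°, forward 1.8 m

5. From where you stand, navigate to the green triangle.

turn left 97°, forward 10.2 m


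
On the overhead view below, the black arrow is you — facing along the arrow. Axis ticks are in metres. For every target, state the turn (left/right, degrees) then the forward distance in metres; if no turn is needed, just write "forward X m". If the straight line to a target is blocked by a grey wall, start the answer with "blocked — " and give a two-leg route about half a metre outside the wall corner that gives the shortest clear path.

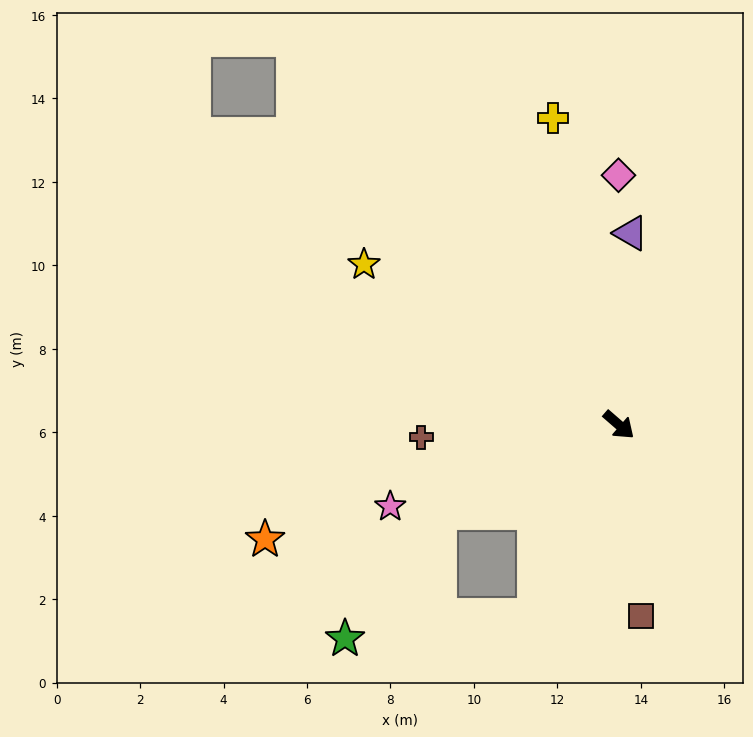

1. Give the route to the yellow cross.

turn left 143°, forward 7.5 m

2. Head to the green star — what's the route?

blocked — turn right 113°, forward 4.8 m, then turn left 27°, forward 3.8 m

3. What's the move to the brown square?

turn right 42°, forward 4.6 m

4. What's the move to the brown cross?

turn right 135°, forward 4.7 m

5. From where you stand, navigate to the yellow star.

turn right 171°, forward 7.2 m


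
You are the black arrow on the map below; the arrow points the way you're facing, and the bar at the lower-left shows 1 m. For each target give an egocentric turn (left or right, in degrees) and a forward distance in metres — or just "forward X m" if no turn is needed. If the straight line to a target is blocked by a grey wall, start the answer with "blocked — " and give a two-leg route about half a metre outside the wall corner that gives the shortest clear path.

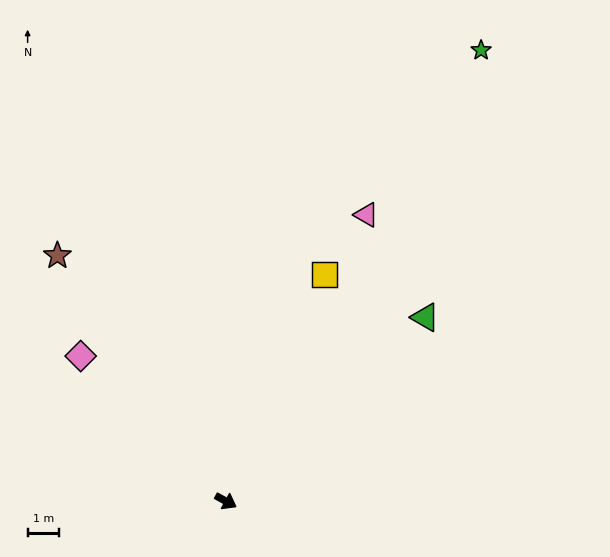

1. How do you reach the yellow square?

turn left 95°, forward 7.9 m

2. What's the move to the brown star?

turn left 153°, forward 9.5 m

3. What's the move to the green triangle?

turn left 71°, forward 8.7 m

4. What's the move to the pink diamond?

turn left 164°, forward 6.5 m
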